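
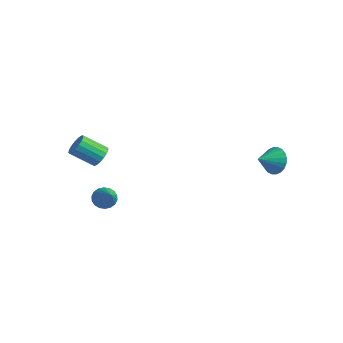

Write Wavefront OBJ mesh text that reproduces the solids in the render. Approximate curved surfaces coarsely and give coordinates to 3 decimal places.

v -1.269 -1.819 1.603
v -1.019 -1.592 2.086
v -1.82 -2.354 2.86
v -2.071 -2.581 2.377
v -1.235 -1.417 2.034
v -2.036 -2.18 2.808
v -1.459 -1.335 1.883
v -2.26 -2.097 2.657
v -1.639 -1.364 1.668
v -2.441 -2.126 2.442
v -1.735 -1.497 1.438
v -2.537 -2.259 2.212
v -1.724 -1.704 1.245
v -2.526 -2.466 2.02
v -1.609 -1.937 1.135
v -2.411 -2.699 1.909
v -1.416 -2.143 1.132
v -2.218 -2.905 1.906
v -1.189 -2.275 1.237
v -1.991 -3.037 2.011
v -0.981 -2.302 1.426
v -1.783 -3.064 2.2
v -0.839 -2.219 1.655
v -1.64 -2.981 2.429
v -0.795 -2.044 1.872
v -1.597 -2.806 2.646
v -0.86 -1.818 2.028
v -1.662 -2.58 2.802
v -0.442 -2.361 -0.487
v -0.071 -1.925 -0.627
v 0.942 -3.139 0.747
v -0.201 -1.827 -0.421
v -0.378 -1.835 -0.227
v -0.568 -1.948 -0.085
v -0.733 -2.142 -0.022
v -0.84 -2.38 -0.052
v -0.869 -2.614 -0.167
v -0.813 -2.798 -0.346
v -0.683 -2.896 -0.552
v -0.506 -2.887 -0.746
v -0.316 -2.775 -0.888
v -0.151 -2.58 -0.951
v -0.044 -2.343 -0.922
v -0.015 -2.109 -0.806
v 3.867 4.02 1.2
v 4.284 4.237 1.81
v 3.713 3.08 1.64
v 4.008 4.322 1.895
v 3.711 4.361 1.873
v 3.437 4.347 1.749
v 3.229 4.285 1.542
v 3.119 4.181 1.282
v 3.122 4.054 1.01
v 3.238 3.921 0.767
v 3.451 3.804 0.59
v 3.726 3.719 0.506
v 4.024 3.68 0.527
v 4.297 3.694 0.651
v 4.505 3.756 0.859
v 4.616 3.86 1.118
v 4.613 3.987 1.39
v 4.496 4.12 1.633
f 2 1 5
f 2 5 3
f 3 5 6
f 3 6 4
f 5 1 7
f 5 7 6
f 6 7 8
f 6 8 4
f 7 1 9
f 7 9 8
f 8 9 10
f 8 10 4
f 9 1 11
f 9 11 10
f 10 11 12
f 10 12 4
f 11 1 13
f 11 13 12
f 12 13 14
f 12 14 4
f 13 1 15
f 13 15 14
f 14 15 16
f 14 16 4
f 15 1 17
f 15 17 16
f 16 17 18
f 16 18 4
f 17 1 19
f 17 19 18
f 18 19 20
f 18 20 4
f 19 1 21
f 19 21 20
f 20 21 22
f 20 22 4
f 21 1 23
f 21 23 22
f 22 23 24
f 22 24 4
f 23 1 25
f 23 25 24
f 24 25 26
f 24 26 4
f 25 1 27
f 25 27 26
f 26 27 28
f 26 28 4
f 27 1 2
f 27 2 28
f 28 2 3
f 28 3 4
f 30 29 32
f 30 32 31
f 32 29 33
f 32 33 31
f 33 29 34
f 33 34 31
f 34 29 35
f 34 35 31
f 35 29 36
f 35 36 31
f 36 29 37
f 36 37 31
f 37 29 38
f 37 38 31
f 38 29 39
f 38 39 31
f 39 29 40
f 39 40 31
f 40 29 41
f 40 41 31
f 41 29 42
f 41 42 31
f 42 29 43
f 42 43 31
f 43 29 44
f 43 44 31
f 44 29 30
f 44 30 31
f 46 45 48
f 46 48 47
f 48 45 49
f 48 49 47
f 49 45 50
f 49 50 47
f 50 45 51
f 50 51 47
f 51 45 52
f 51 52 47
f 52 45 53
f 52 53 47
f 53 45 54
f 53 54 47
f 54 45 55
f 54 55 47
f 55 45 56
f 55 56 47
f 56 45 57
f 56 57 47
f 57 45 58
f 57 58 47
f 58 45 59
f 58 59 47
f 59 45 60
f 59 60 47
f 60 45 61
f 60 61 47
f 61 45 62
f 61 62 47
f 62 45 46
f 62 46 47



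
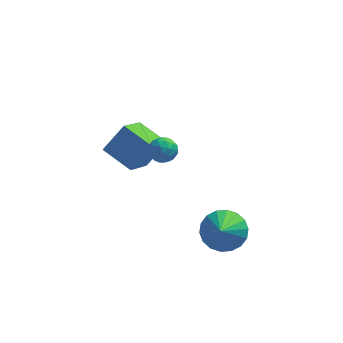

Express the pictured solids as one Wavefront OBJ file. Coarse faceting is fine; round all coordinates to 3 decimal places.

v -1.254 2.357 -3.552
v -0.703 2.885 -3.715
v -0.906 2.323 -2.488
v -1.059 3.111 -3.592
v -1.477 3.098 -3.456
v -1.824 2.85 -3.35
v -1.99 2.445 -3.309
v -1.922 2.012 -3.344
v -1.643 1.689 -3.446
v -1.24 1.578 -3.581
v -0.841 1.714 -3.707
v -0.574 2.054 -3.784
v -0.522 2.49 -3.787
v 2.643 -2.541 -3.955
v 3.51 -2.212 -3.53
v 2.477 -3.899 -2.565
v 3.194 -1.961 -3.323
v 2.769 -1.825 -3.241
v 2.319 -1.83 -3.3
v 1.933 -1.977 -3.489
v 1.688 -2.235 -3.771
v 1.632 -2.554 -4.089
v 1.777 -2.871 -4.38
v 2.093 -3.122 -4.588
v 2.518 -3.258 -4.67
v 2.968 -3.253 -4.61
v 3.354 -3.106 -4.421
v 3.599 -2.848 -4.14
v 3.654 -2.529 -3.822
v 0.248 -1.128 0.955
v 0.673 -1.359 0.503
v -0.433 -1.921 0.717
v -0.008 -2.152 0.265
v 0.139 -2.194 0.91
v 0.56 -1.704 1.057
v -0.32 -1.576 0.163
v 0.101 -1.086 0.31
v 0.323 -1.636 0.014
v 0.606 -2.017 0.475
v -0.366 -1.263 0.745
v -0.083 -1.644 1.206
v 0.52 -1.174 0.75
v -0.28 -2.106 0.47
v -0.194 -2.131 0.849
v 0.056 -2.266 0.584
v 0.453 -1.377 1.075
v 0.704 -1.512 0.81
v 0.389 -2.003 1.049
v -0.464 -1.768 0.41
v -0.213 -1.903 0.145
v 0.184 -1.014 0.636
v 0.434 -1.149 0.371
v -0.149 -1.277 0.171
v 0.565 -1.472 0.196
v 0.164 -1.938 0.057
v -0.019 -1.6 -0.003
v 0.228 -1.312 0.083
v 0.731 -1.696 0.468
v 0.331 -2.162 0.328
v 0.417 -2.187 0.707
v 0.664 -1.899 0.793
v 0.525 -1.859 0.18
v -0.091 -1.118 0.892
v -0.491 -1.584 0.752
v -0.424 -1.381 0.427
v -0.177 -1.093 0.513
v 0.076 -1.342 1.163
v -0.325 -1.808 1.024
v 0.012 -1.968 1.137
v 0.259 -1.68 1.223
v -0.285 -1.421 1.04
v -0.617 -0.133 -1.905
v -1.212 -1.583 -0.813
v -1.8 0.742 -1.386
v -2.394 -0.708 -0.294
v 0.254 0.368 -0.766
v -0.34 -1.082 0.326
v -0.928 1.243 -0.247
v -1.523 -0.207 0.845
f 2 1 4
f 2 4 3
f 4 1 5
f 4 5 3
f 5 1 6
f 5 6 3
f 6 1 7
f 6 7 3
f 7 1 8
f 7 8 3
f 8 1 9
f 8 9 3
f 9 1 10
f 9 10 3
f 10 1 11
f 10 11 3
f 11 1 12
f 11 12 3
f 12 1 13
f 12 13 3
f 13 1 2
f 13 2 3
f 15 14 17
f 15 17 16
f 17 14 18
f 17 18 16
f 18 14 19
f 18 19 16
f 19 14 20
f 19 20 16
f 20 14 21
f 20 21 16
f 21 14 22
f 21 22 16
f 22 14 23
f 22 23 16
f 23 14 24
f 23 24 16
f 24 14 25
f 24 25 16
f 25 14 26
f 25 26 16
f 26 14 27
f 26 27 16
f 27 14 28
f 27 28 16
f 28 14 29
f 28 29 16
f 29 14 15
f 29 15 16
f 30 67 46
f 67 41 70
f 46 70 35
f 67 70 46
f 30 46 42
f 46 35 47
f 42 47 31
f 46 47 42
f 30 42 51
f 42 31 52
f 51 52 37
f 42 52 51
f 30 51 63
f 51 37 66
f 63 66 40
f 51 66 63
f 30 63 67
f 63 40 71
f 67 71 41
f 63 71 67
f 31 47 58
f 47 35 61
f 58 61 39
f 47 61 58
f 35 70 48
f 70 41 69
f 48 69 34
f 70 69 48
f 41 71 68
f 71 40 64
f 68 64 32
f 71 64 68
f 40 66 65
f 66 37 53
f 65 53 36
f 66 53 65
f 37 52 57
f 52 31 54
f 57 54 38
f 52 54 57
f 33 59 45
f 59 39 60
f 45 60 34
f 59 60 45
f 33 45 43
f 45 34 44
f 43 44 32
f 45 44 43
f 33 43 50
f 43 32 49
f 50 49 36
f 43 49 50
f 33 50 55
f 50 36 56
f 55 56 38
f 50 56 55
f 33 55 59
f 55 38 62
f 59 62 39
f 55 62 59
f 34 60 48
f 60 39 61
f 48 61 35
f 60 61 48
f 32 44 68
f 44 34 69
f 68 69 41
f 44 69 68
f 36 49 65
f 49 32 64
f 65 64 40
f 49 64 65
f 38 56 57
f 56 36 53
f 57 53 37
f 56 53 57
f 39 62 58
f 62 38 54
f 58 54 31
f 62 54 58
f 73 75 72
f 76 73 72
f 72 75 74
f 74 76 72
f 73 79 75
f 77 73 76
f 77 79 73
f 75 79 74
f 78 76 74
f 74 79 78
f 78 77 76
f 79 77 78



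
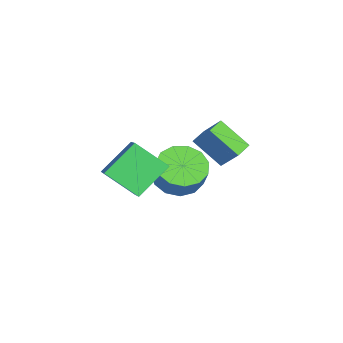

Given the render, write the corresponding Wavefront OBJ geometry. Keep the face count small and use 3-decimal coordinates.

v 1.24 -5.039 2.459
v 0.377 -3.934 3.506
v 1.687 -3.777 1.494
v 0.823 -2.672 2.541
v 2.357 -4.868 3.199
v 1.493 -3.763 4.246
v 2.803 -3.606 2.234
v 1.94 -2.501 3.281
v -2.641 -2.176 -0.666
v -1.937 -1.529 -1.167
v -1.375 -1.357 -0.156
v -2.079 -2.004 0.346
v -2.391 -1.172 -0.976
v -1.829 -1 0.036
v -2.925 -1.134 -0.686
v -2.363 -0.962 0.326
v -3.368 -1.427 -0.39
v -2.806 -1.255 0.622
v -3.581 -1.958 -0.181
v -3.019 -1.785 0.831
v -3.495 -2.558 -0.126
v -2.933 -2.385 0.885
v -3.138 -3.037 -0.243
v -2.576 -2.864 0.769
v -2.623 -3.242 -0.494
v -2.062 -3.07 0.518
v -2.114 -3.11 -0.799
v -1.552 -2.937 0.212
v -1.772 -2.681 -1.062
v -1.21 -2.508 -0.051
v -1.706 -2.091 -1.2
v -1.144 -1.919 -0.188
v -0.416 -0.55 1.569
v -0.987 -1.626 2.576
v -1.13 -0.111 1.633
v -1.701 -1.187 2.64
v 0.061 0.087 2.52
v -0.51 -0.989 3.527
v -0.653 0.526 2.584
v -1.224 -0.55 3.591
f 2 4 1
f 5 2 1
f 1 4 3
f 3 5 1
f 2 8 4
f 6 2 5
f 6 8 2
f 4 8 3
f 7 5 3
f 3 8 7
f 7 6 5
f 8 6 7
f 10 9 13
f 10 13 11
f 11 13 14
f 11 14 12
f 13 9 15
f 13 15 14
f 14 15 16
f 14 16 12
f 15 9 17
f 15 17 16
f 16 17 18
f 16 18 12
f 17 9 19
f 17 19 18
f 18 19 20
f 18 20 12
f 19 9 21
f 19 21 20
f 20 21 22
f 20 22 12
f 21 9 23
f 21 23 22
f 22 23 24
f 22 24 12
f 23 9 25
f 23 25 24
f 24 25 26
f 24 26 12
f 25 9 27
f 25 27 26
f 26 27 28
f 26 28 12
f 27 9 29
f 27 29 28
f 28 29 30
f 28 30 12
f 29 9 31
f 29 31 30
f 30 31 32
f 30 32 12
f 31 9 10
f 31 10 32
f 32 10 11
f 32 11 12
f 34 36 33
f 37 34 33
f 33 36 35
f 35 37 33
f 34 40 36
f 38 34 37
f 38 40 34
f 36 40 35
f 39 37 35
f 35 40 39
f 39 38 37
f 40 38 39



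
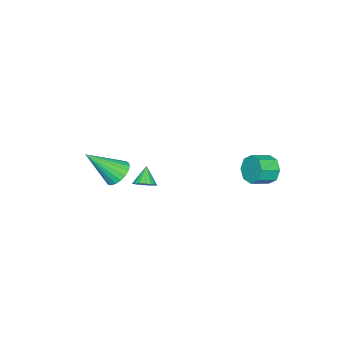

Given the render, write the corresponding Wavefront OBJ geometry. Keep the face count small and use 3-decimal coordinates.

v 0.608 -3.192 -1.582
v 1.321 -3.11 -1.958
v 1.532 -4.408 -0.098
v 1.323 -2.848 -1.746
v 1.202 -2.646 -1.505
v 0.978 -2.539 -1.277
v 0.69 -2.544 -1.103
v 0.388 -2.662 -1.011
v 0.124 -2.871 -1.018
v -0.056 -3.135 -1.122
v -0.122 -3.41 -1.306
v -0.061 -3.646 -1.538
v 0.115 -3.804 -1.777
v 0.377 -3.857 -1.983
v 0.678 -3.794 -2.119
v 0.968 -3.627 -2.163
v 1.195 -3.385 -2.106
v -3.466 2.782 -1.606
v -3.058 2.995 -2.297
v -2.166 2.491 -1.925
v -2.574 2.278 -1.234
v -3.003 3.431 -1.838
v -2.111 2.927 -1.466
v -3.22 3.486 -1.243
v -2.327 2.983 -0.871
v -3.58 3.129 -0.861
v -2.688 2.626 -0.489
v -3.874 2.569 -0.915
v -2.982 2.065 -0.543
v -3.929 2.133 -1.374
v -3.037 1.629 -1.002
v -3.713 2.077 -1.969
v -2.82 1.574 -1.597
v -3.352 2.434 -2.351
v -2.46 1.931 -1.979
v 3.059 -0.165 0.377
v 3.497 -0.414 0.643
v 2.441 -0.435 1.143
v 3.501 -0.158 0.737
v 3.404 0.097 0.748
v 3.227 0.291 0.674
v 3.012 0.381 0.533
v 2.808 0.346 0.355
v 2.661 0.194 0.183
v 2.605 -0.04 0.055
v 2.653 -0.303 0.001
v 2.794 -0.535 0.033
v 2.996 -0.681 0.144
v 3.212 -0.71 0.308
v 3.393 -0.613 0.488
f 2 1 4
f 2 4 3
f 4 1 5
f 4 5 3
f 5 1 6
f 5 6 3
f 6 1 7
f 6 7 3
f 7 1 8
f 7 8 3
f 8 1 9
f 8 9 3
f 9 1 10
f 9 10 3
f 10 1 11
f 10 11 3
f 11 1 12
f 11 12 3
f 12 1 13
f 12 13 3
f 13 1 14
f 13 14 3
f 14 1 15
f 14 15 3
f 15 1 16
f 15 16 3
f 16 1 17
f 16 17 3
f 17 1 2
f 17 2 3
f 19 18 22
f 19 22 20
f 20 22 23
f 20 23 21
f 22 18 24
f 22 24 23
f 23 24 25
f 23 25 21
f 24 18 26
f 24 26 25
f 25 26 27
f 25 27 21
f 26 18 28
f 26 28 27
f 27 28 29
f 27 29 21
f 28 18 30
f 28 30 29
f 29 30 31
f 29 31 21
f 30 18 32
f 30 32 31
f 31 32 33
f 31 33 21
f 32 18 34
f 32 34 33
f 33 34 35
f 33 35 21
f 34 18 19
f 34 19 35
f 35 19 20
f 35 20 21
f 37 36 39
f 37 39 38
f 39 36 40
f 39 40 38
f 40 36 41
f 40 41 38
f 41 36 42
f 41 42 38
f 42 36 43
f 42 43 38
f 43 36 44
f 43 44 38
f 44 36 45
f 44 45 38
f 45 36 46
f 45 46 38
f 46 36 47
f 46 47 38
f 47 36 48
f 47 48 38
f 48 36 49
f 48 49 38
f 49 36 50
f 49 50 38
f 50 36 37
f 50 37 38



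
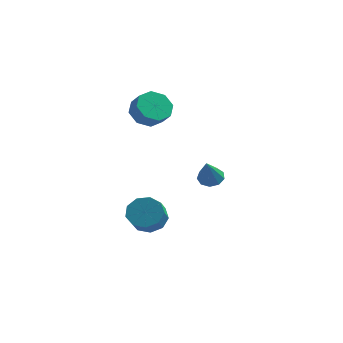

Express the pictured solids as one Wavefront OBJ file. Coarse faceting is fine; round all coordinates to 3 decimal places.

v -4.265 3.094 0.552
v -3.53 3.797 0.387
v -2.941 3.349 1.103
v -3.675 2.646 1.268
v -4.04 4.019 0.945
v -3.451 3.571 1.662
v -4.681 3.699 1.273
v -4.092 3.252 1.99
v -5.079 3.025 1.179
v -4.49 2.577 1.895
v -4.999 2.391 0.717
v -4.41 1.943 1.433
v -4.489 2.169 0.158
v -3.9 1.721 0.875
v -3.848 2.488 -0.17
v -3.259 2.041 0.547
v -3.45 3.163 -0.075
v -2.861 2.715 0.641
v 1.091 -3.314 -0.151
v 1.599 -2.954 0.068
v 1.149 -4.226 1.211
v 1.21 -2.772 0.206
v 0.765 -2.844 0.177
v 0.473 -3.136 -0.006
v 0.47 -3.511 -0.257
v 0.758 -3.795 -0.458
v 1.202 -3.853 -0.516
v 1.594 -3.66 -0.403
v 1.751 -3.305 -0.172
v -2.474 -1.859 -4.266
v -1.513 -1.738 -4.22
v -1.444 -2.6 -3.389
v -2.406 -2.721 -3.434
v -1.813 -1.34 -3.782
v -1.744 -2.202 -2.951
v -2.422 -1.184 -3.571
v -2.353 -2.047 -2.739
v -3.056 -1.344 -3.684
v -2.987 -2.207 -2.853
v -3.418 -1.745 -4.07
v -3.349 -2.608 -3.238
v -3.338 -2.199 -4.547
v -3.269 -3.062 -3.716
v -2.854 -2.494 -4.893
v -2.785 -3.356 -4.061
v -2.193 -2.491 -4.945
v -2.124 -3.354 -4.113
v -1.663 -2.193 -4.679
v -1.594 -3.055 -3.848
f 2 1 5
f 2 5 3
f 3 5 6
f 3 6 4
f 5 1 7
f 5 7 6
f 6 7 8
f 6 8 4
f 7 1 9
f 7 9 8
f 8 9 10
f 8 10 4
f 9 1 11
f 9 11 10
f 10 11 12
f 10 12 4
f 11 1 13
f 11 13 12
f 12 13 14
f 12 14 4
f 13 1 15
f 13 15 14
f 14 15 16
f 14 16 4
f 15 1 17
f 15 17 16
f 16 17 18
f 16 18 4
f 17 1 2
f 17 2 18
f 18 2 3
f 18 3 4
f 20 19 22
f 20 22 21
f 22 19 23
f 22 23 21
f 23 19 24
f 23 24 21
f 24 19 25
f 24 25 21
f 25 19 26
f 25 26 21
f 26 19 27
f 26 27 21
f 27 19 28
f 27 28 21
f 28 19 29
f 28 29 21
f 29 19 20
f 29 20 21
f 31 30 34
f 31 34 32
f 32 34 35
f 32 35 33
f 34 30 36
f 34 36 35
f 35 36 37
f 35 37 33
f 36 30 38
f 36 38 37
f 37 38 39
f 37 39 33
f 38 30 40
f 38 40 39
f 39 40 41
f 39 41 33
f 40 30 42
f 40 42 41
f 41 42 43
f 41 43 33
f 42 30 44
f 42 44 43
f 43 44 45
f 43 45 33
f 44 30 46
f 44 46 45
f 45 46 47
f 45 47 33
f 46 30 48
f 46 48 47
f 47 48 49
f 47 49 33
f 48 30 31
f 48 31 49
f 49 31 32
f 49 32 33



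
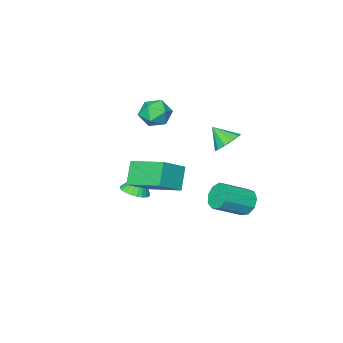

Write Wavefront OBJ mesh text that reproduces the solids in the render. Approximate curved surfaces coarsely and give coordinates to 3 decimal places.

v 2.834 0.803 1.08
v 4.243 0.799 1.995
v 2.389 2.821 1.773
v 3.798 2.818 2.688
v 3.582 1.362 -0.068
v 4.991 1.359 0.847
v 3.137 3.381 0.625
v 4.546 3.377 1.54
v 1.415 -2.325 -2.943
v 2.045 -2.809 -2.641
v 0.865 -2.215 -1.617
v 2.177 -2.506 -2.612
v 2.192 -2.175 -2.633
v 2.09 -1.868 -2.701
v 1.884 -1.629 -2.806
v 1.607 -1.497 -2.932
v 1.301 -1.491 -3.06
v 1.012 -1.612 -3.17
v 0.785 -1.841 -3.245
v 0.654 -2.144 -3.274
v 0.638 -2.475 -3.253
v 0.741 -2.783 -3.185
v 0.946 -3.021 -3.08
v 1.223 -3.153 -2.954
v 1.529 -3.159 -2.826
v 1.818 -3.039 -2.717
v -1.433 3.27 -2.276
v -0.993 3.882 -2.689
v 0.574 3.383 -1.757
v 0.133 2.77 -1.344
v -1.22 4.098 -2.191
v 0.347 3.599 -1.26
v -1.547 3.927 -1.733
v 0.02 3.428 -0.801
v -1.821 3.448 -1.529
v -0.254 2.949 -0.597
v -1.913 2.886 -1.674
v -0.347 2.387 -0.743
v -1.782 2.503 -2.101
v -0.215 2.004 -1.169
v -1.487 2.479 -2.61
v 0.08 1.98 -1.678
v -1.167 2.825 -2.962
v 0.4 2.326 -2.03
v -0.972 3.379 -2.993
v 0.595 2.88 -2.062
v -2.847 0.283 0.329
v -2.144 0.045 -0.144
v -2.533 -0.623 1.251
v -1.992 0.442 0.195
v -2.166 0.779 0.585
v -2.6 0.926 0.877
v -3.128 0.828 0.961
v -3.549 0.521 0.803
v -3.702 0.124 0.464
v -3.528 -0.212 0.074
v -3.094 -0.36 -0.219
v -2.565 -0.261 -0.302
v -0.614 -2.196 2.455
v 0.159 -2.509 1.906
v -1.419 -3.551 2.094
v -0.646 -3.864 1.545
v -0.563 -3.809 2.539
v -0.066 -2.972 2.762
v -1.194 -3.088 1.238
v -0.697 -2.251 1.461
v -0.2 -3.061 1.154
v 0.191 -3.506 1.958
v -1.451 -2.554 2.042
v -1.06 -2.999 2.846
f 2 4 1
f 5 2 1
f 1 4 3
f 3 5 1
f 2 8 4
f 6 2 5
f 6 8 2
f 4 8 3
f 7 5 3
f 3 8 7
f 7 6 5
f 8 6 7
f 10 9 12
f 10 12 11
f 12 9 13
f 12 13 11
f 13 9 14
f 13 14 11
f 14 9 15
f 14 15 11
f 15 9 16
f 15 16 11
f 16 9 17
f 16 17 11
f 17 9 18
f 17 18 11
f 18 9 19
f 18 19 11
f 19 9 20
f 19 20 11
f 20 9 21
f 20 21 11
f 21 9 22
f 21 22 11
f 22 9 23
f 22 23 11
f 23 9 24
f 23 24 11
f 24 9 25
f 24 25 11
f 25 9 26
f 25 26 11
f 26 9 10
f 26 10 11
f 28 27 31
f 28 31 29
f 29 31 32
f 29 32 30
f 31 27 33
f 31 33 32
f 32 33 34
f 32 34 30
f 33 27 35
f 33 35 34
f 34 35 36
f 34 36 30
f 35 27 37
f 35 37 36
f 36 37 38
f 36 38 30
f 37 27 39
f 37 39 38
f 38 39 40
f 38 40 30
f 39 27 41
f 39 41 40
f 40 41 42
f 40 42 30
f 41 27 43
f 41 43 42
f 42 43 44
f 42 44 30
f 43 27 45
f 43 45 44
f 44 45 46
f 44 46 30
f 45 27 28
f 45 28 46
f 46 28 29
f 46 29 30
f 48 47 50
f 48 50 49
f 50 47 51
f 50 51 49
f 51 47 52
f 51 52 49
f 52 47 53
f 52 53 49
f 53 47 54
f 53 54 49
f 54 47 55
f 54 55 49
f 55 47 56
f 55 56 49
f 56 47 57
f 56 57 49
f 57 47 58
f 57 58 49
f 58 47 48
f 58 48 49
f 59 70 64
f 59 64 60
f 59 60 66
f 59 66 69
f 59 69 70
f 60 64 68
f 64 70 63
f 70 69 61
f 69 66 65
f 66 60 67
f 62 68 63
f 62 63 61
f 62 61 65
f 62 65 67
f 62 67 68
f 63 68 64
f 61 63 70
f 65 61 69
f 67 65 66
f 68 67 60



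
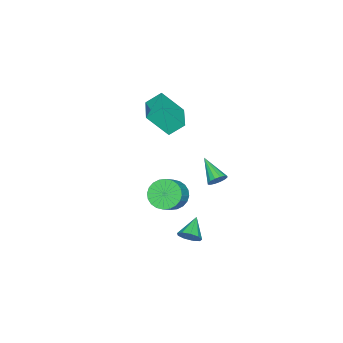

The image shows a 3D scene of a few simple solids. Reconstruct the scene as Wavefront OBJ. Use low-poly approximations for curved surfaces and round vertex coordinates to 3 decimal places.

v 1.175 3.234 -3.882
v 1.575 2.996 -3.32
v -0.035 3.006 -3.118
v 1.506 3.489 -3.283
v 1.281 3.863 -3.527
v 1.008 3.942 -3.938
v 0.812 3.69 -4.322
v 0.787 3.224 -4.5
v 0.943 2.763 -4.39
v 1.208 2.522 -4.042
v 1.458 2.614 -3.619
v -2.285 -0.14 2.574
v -2.773 0.617 3.352
v -0.72 0.827 2.615
v -1.208 1.584 3.393
v -1.652 -1.224 4.027
v -2.14 -0.467 4.805
v -0.087 -0.257 4.068
v -0.575 0.5 4.846
v -1.676 3.416 -0.907
v -1.484 3.682 -0.381
v -2.444 2.124 0.027
v -1.772 3.811 -0.439
v -2.034 3.835 -0.623
v -2.2 3.746 -0.882
v -2.226 3.569 -1.149
v -2.105 3.351 -1.35
v -1.868 3.15 -1.433
v -1.58 3.021 -1.375
v -1.318 2.998 -1.192
v -1.151 3.086 -0.932
v -1.126 3.264 -0.666
v -1.247 3.482 -0.464
v -1.849 0.362 -3.5
v -1.204 0.217 -4.315
v -0.227 0.292 -3.556
v -0.871 0.438 -2.74
v -1.238 0.625 -4.312
v -0.26 0.7 -3.553
v -1.365 0.993 -4.185
v -0.387 1.069 -3.426
v -1.566 1.266 -3.954
v -0.588 1.341 -3.195
v -1.809 1.4 -3.653
v -0.832 1.476 -2.894
v -2.059 1.377 -3.329
v -1.081 1.452 -2.57
v -2.277 1.199 -3.031
v -1.299 1.274 -2.272
v -2.429 0.894 -2.805
v -1.452 0.969 -2.046
v -2.493 0.508 -2.684
v -1.516 0.583 -1.925
v -2.46 0.1 -2.687
v -1.482 0.175 -1.928
v -2.333 -0.269 -2.814
v -1.355 -0.193 -2.055
v -2.132 -0.541 -3.045
v -1.154 -0.466 -2.286
v -1.888 -0.676 -3.346
v -0.911 -0.6 -2.587
v -1.639 -0.652 -3.67
v -0.661 -0.577 -2.911
v -1.421 -0.474 -3.968
v -0.443 -0.399 -3.209
v -1.268 -0.169 -4.194
v -0.291 -0.094 -3.435
f 2 1 4
f 2 4 3
f 4 1 5
f 4 5 3
f 5 1 6
f 5 6 3
f 6 1 7
f 6 7 3
f 7 1 8
f 7 8 3
f 8 1 9
f 8 9 3
f 9 1 10
f 9 10 3
f 10 1 11
f 10 11 3
f 11 1 2
f 11 2 3
f 13 15 12
f 16 13 12
f 12 15 14
f 14 16 12
f 13 19 15
f 17 13 16
f 17 19 13
f 15 19 14
f 18 16 14
f 14 19 18
f 18 17 16
f 19 17 18
f 21 20 23
f 21 23 22
f 23 20 24
f 23 24 22
f 24 20 25
f 24 25 22
f 25 20 26
f 25 26 22
f 26 20 27
f 26 27 22
f 27 20 28
f 27 28 22
f 28 20 29
f 28 29 22
f 29 20 30
f 29 30 22
f 30 20 31
f 30 31 22
f 31 20 32
f 31 32 22
f 32 20 33
f 32 33 22
f 33 20 21
f 33 21 22
f 35 34 38
f 35 38 36
f 36 38 39
f 36 39 37
f 38 34 40
f 38 40 39
f 39 40 41
f 39 41 37
f 40 34 42
f 40 42 41
f 41 42 43
f 41 43 37
f 42 34 44
f 42 44 43
f 43 44 45
f 43 45 37
f 44 34 46
f 44 46 45
f 45 46 47
f 45 47 37
f 46 34 48
f 46 48 47
f 47 48 49
f 47 49 37
f 48 34 50
f 48 50 49
f 49 50 51
f 49 51 37
f 50 34 52
f 50 52 51
f 51 52 53
f 51 53 37
f 52 34 54
f 52 54 53
f 53 54 55
f 53 55 37
f 54 34 56
f 54 56 55
f 55 56 57
f 55 57 37
f 56 34 58
f 56 58 57
f 57 58 59
f 57 59 37
f 58 34 60
f 58 60 59
f 59 60 61
f 59 61 37
f 60 34 62
f 60 62 61
f 61 62 63
f 61 63 37
f 62 34 64
f 62 64 63
f 63 64 65
f 63 65 37
f 64 34 66
f 64 66 65
f 65 66 67
f 65 67 37
f 66 34 35
f 66 35 67
f 67 35 36
f 67 36 37



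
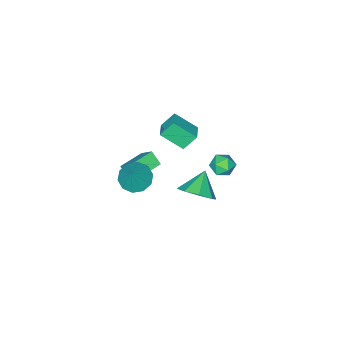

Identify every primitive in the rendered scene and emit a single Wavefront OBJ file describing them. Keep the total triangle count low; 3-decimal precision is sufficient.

v -2.031 0.662 -3.466
v -1.595 1.303 -2.729
v -3.049 0.238 -2.494
v -2.173 1.681 -3.169
v -2.668 1.461 -3.784
v -2.79 0.774 -4.212
v -2.468 0.021 -4.203
v -1.889 -0.356 -3.763
v -1.394 -0.137 -3.148
v -1.272 0.551 -2.72
v -2.475 -3.375 -4.574
v -2.445 -4.035 -3.934
v -2.433 -2.505 -3.677
v -2.404 -3.165 -3.037
v -0.976 -3.375 -4.643
v -0.947 -4.035 -4.003
v -0.935 -2.505 -3.746
v -0.905 -3.165 -3.106
v -0.702 4.342 2.295
v -0.103 4.049 2.522
v -1.297 3.671 2.998
v -0.698 3.378 3.225
v -0.846 4.047 3.387
v -0.478 4.462 2.952
v -0.922 3.258 2.568
v -0.554 3.673 2.133
v -0.239 3.379 2.691
v -0.192 3.867 3.196
v -1.208 3.853 2.324
v -1.161 4.341 2.829
v 1.962 0.465 0.955
v 2.753 0.396 0.553
v 2.638 0.915 2.205
v 2.565 0.906 0.471
v 2.147 1.248 0.574
v 1.658 1.291 0.823
v 1.286 1.019 1.122
v 1.171 0.535 1.357
v 1.359 0.025 1.439
v 1.778 -0.317 1.336
v 2.266 -0.36 1.088
v 2.639 -0.088 0.788
v -4.774 -2.139 -1.807
v -4.075 -3.19 -0.858
v -4.03 -1.413 -1.553
v -3.33 -2.465 -0.603
v -4.13 -2.495 -2.677
v -3.43 -3.547 -1.727
v -3.385 -1.77 -2.422
v -2.686 -2.821 -1.473
f 2 1 4
f 2 4 3
f 4 1 5
f 4 5 3
f 5 1 6
f 5 6 3
f 6 1 7
f 6 7 3
f 7 1 8
f 7 8 3
f 8 1 9
f 8 9 3
f 9 1 10
f 9 10 3
f 10 1 2
f 10 2 3
f 12 14 11
f 15 12 11
f 11 14 13
f 13 15 11
f 12 18 14
f 16 12 15
f 16 18 12
f 14 18 13
f 17 15 13
f 13 18 17
f 17 16 15
f 18 16 17
f 19 30 24
f 19 24 20
f 19 20 26
f 19 26 29
f 19 29 30
f 20 24 28
f 24 30 23
f 30 29 21
f 29 26 25
f 26 20 27
f 22 28 23
f 22 23 21
f 22 21 25
f 22 25 27
f 22 27 28
f 23 28 24
f 21 23 30
f 25 21 29
f 27 25 26
f 28 27 20
f 32 31 34
f 32 34 33
f 34 31 35
f 34 35 33
f 35 31 36
f 35 36 33
f 36 31 37
f 36 37 33
f 37 31 38
f 37 38 33
f 38 31 39
f 38 39 33
f 39 31 40
f 39 40 33
f 40 31 41
f 40 41 33
f 41 31 42
f 41 42 33
f 42 31 32
f 42 32 33
f 44 46 43
f 47 44 43
f 43 46 45
f 45 47 43
f 44 50 46
f 48 44 47
f 48 50 44
f 46 50 45
f 49 47 45
f 45 50 49
f 49 48 47
f 50 48 49



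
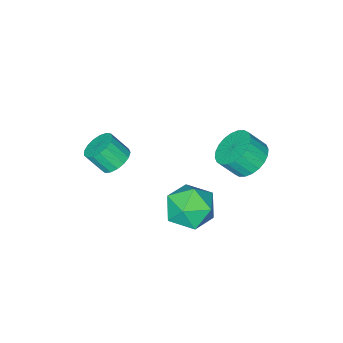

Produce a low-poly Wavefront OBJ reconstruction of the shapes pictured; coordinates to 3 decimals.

v -2.755 1.822 -0.772
v -2.039 2.304 -0.94
v -1.548 1.84 -0.176
v -2.265 1.358 -0.008
v -2.202 2.504 -0.714
v -1.711 2.04 0.051
v -2.45 2.6 -0.497
v -1.959 2.136 0.268
v -2.744 2.577 -0.321
v -2.254 2.114 0.443
v -3.04 2.44 -0.214
v -2.55 1.976 0.55
v -3.293 2.208 -0.193
v -2.802 1.745 0.572
v -3.464 1.918 -0.259
v -2.973 1.454 0.505
v -3.527 1.613 -0.404
v -3.036 1.149 0.361
v -3.472 1.34 -0.604
v -2.981 0.876 0.16
v -3.309 1.14 -0.831
v -2.818 0.676 -0.066
v -3.061 1.044 -1.048
v -2.57 0.58 -0.283
v -2.766 1.066 -1.223
v -2.276 0.603 -0.459
v -2.47 1.204 -1.33
v -1.98 0.74 -0.566
v -2.218 1.435 -1.352
v -1.727 0.972 -0.587
v -2.047 1.726 -1.285
v -1.556 1.262 -0.521
v -1.984 2.031 -1.141
v -1.493 1.567 -0.376
v 0.093 -2.611 -2.388
v 0.755 -2.482 -2.611
v 1.149 -3.061 -1.775
v 0.487 -3.189 -1.552
v 0.688 -2.224 -2.4
v 1.082 -2.802 -1.564
v 0.485 -2.054 -2.187
v 0.879 -2.632 -1.351
v 0.192 -2.012 -2.02
v 0.586 -2.59 -1.184
v -0.123 -2.107 -1.937
v 0.27 -2.685 -1.101
v -0.389 -2.317 -1.957
v 0.004 -2.896 -1.122
v -0.545 -2.595 -2.076
v -0.151 -3.174 -1.241
v -0.554 -2.876 -2.267
v -0.16 -3.455 -1.431
v -0.415 -3.097 -2.485
v -0.021 -3.675 -1.649
v -0.16 -3.206 -2.681
v 0.234 -3.785 -1.845
v 0.154 -3.179 -2.81
v 0.547 -3.757 -1.974
v 0.453 -3.021 -2.842
v 0.847 -3.6 -2.006
v 0.67 -2.77 -2.77
v 1.064 -3.349 -1.934
v -1.99 0.62 -3.413
v -1.194 1.384 -3.263
v -0.786 -0.484 -4.177
v 0.01 0.28 -4.027
v -0.43 -0.245 -3.149
v -1.174 0.437 -2.676
v -0.806 0.463 -4.764
v -1.55 1.145 -4.291
v -0.462 1.288 -4.098
v -0.229 0.85 -3.1
v -1.751 0.05 -4.34
v -1.518 -0.388 -3.342
f 2 1 5
f 2 5 3
f 3 5 6
f 3 6 4
f 5 1 7
f 5 7 6
f 6 7 8
f 6 8 4
f 7 1 9
f 7 9 8
f 8 9 10
f 8 10 4
f 9 1 11
f 9 11 10
f 10 11 12
f 10 12 4
f 11 1 13
f 11 13 12
f 12 13 14
f 12 14 4
f 13 1 15
f 13 15 14
f 14 15 16
f 14 16 4
f 15 1 17
f 15 17 16
f 16 17 18
f 16 18 4
f 17 1 19
f 17 19 18
f 18 19 20
f 18 20 4
f 19 1 21
f 19 21 20
f 20 21 22
f 20 22 4
f 21 1 23
f 21 23 22
f 22 23 24
f 22 24 4
f 23 1 25
f 23 25 24
f 24 25 26
f 24 26 4
f 25 1 27
f 25 27 26
f 26 27 28
f 26 28 4
f 27 1 29
f 27 29 28
f 28 29 30
f 28 30 4
f 29 1 31
f 29 31 30
f 30 31 32
f 30 32 4
f 31 1 33
f 31 33 32
f 32 33 34
f 32 34 4
f 33 1 2
f 33 2 34
f 34 2 3
f 34 3 4
f 36 35 39
f 36 39 37
f 37 39 40
f 37 40 38
f 39 35 41
f 39 41 40
f 40 41 42
f 40 42 38
f 41 35 43
f 41 43 42
f 42 43 44
f 42 44 38
f 43 35 45
f 43 45 44
f 44 45 46
f 44 46 38
f 45 35 47
f 45 47 46
f 46 47 48
f 46 48 38
f 47 35 49
f 47 49 48
f 48 49 50
f 48 50 38
f 49 35 51
f 49 51 50
f 50 51 52
f 50 52 38
f 51 35 53
f 51 53 52
f 52 53 54
f 52 54 38
f 53 35 55
f 53 55 54
f 54 55 56
f 54 56 38
f 55 35 57
f 55 57 56
f 56 57 58
f 56 58 38
f 57 35 59
f 57 59 58
f 58 59 60
f 58 60 38
f 59 35 61
f 59 61 60
f 60 61 62
f 60 62 38
f 61 35 36
f 61 36 62
f 62 36 37
f 62 37 38
f 63 74 68
f 63 68 64
f 63 64 70
f 63 70 73
f 63 73 74
f 64 68 72
f 68 74 67
f 74 73 65
f 73 70 69
f 70 64 71
f 66 72 67
f 66 67 65
f 66 65 69
f 66 69 71
f 66 71 72
f 67 72 68
f 65 67 74
f 69 65 73
f 71 69 70
f 72 71 64



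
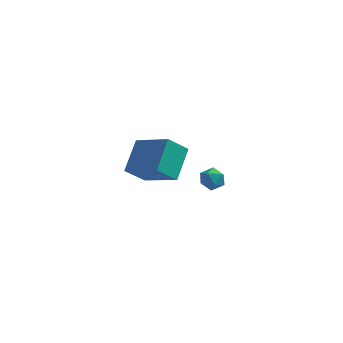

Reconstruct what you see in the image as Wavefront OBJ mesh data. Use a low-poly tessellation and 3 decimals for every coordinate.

v 1.312 2.391 -3.707
v 1.714 2.058 -4.18
v 1.366 1.482 -3.02
v 1.768 1.149 -3.493
v 2.024 1.703 -3.142
v 1.99 2.265 -3.566
v 1.09 1.275 -3.634
v 1.056 1.837 -4.058
v 1.576 1.368 -4.135
v 2.154 1.633 -3.83
v 0.926 1.907 -3.37
v 1.504 2.172 -3.065
v -1.122 -4.36 0.813
v 0.538 -5.21 1.711
v -0.95 -2.911 1.867
v 0.71 -3.76 2.764
v -0.35 -3.8 -0.084
v 1.31 -4.649 0.813
v -0.178 -2.35 0.969
v 1.482 -3.2 1.867
f 1 12 6
f 1 6 2
f 1 2 8
f 1 8 11
f 1 11 12
f 2 6 10
f 6 12 5
f 12 11 3
f 11 8 7
f 8 2 9
f 4 10 5
f 4 5 3
f 4 3 7
f 4 7 9
f 4 9 10
f 5 10 6
f 3 5 12
f 7 3 11
f 9 7 8
f 10 9 2
f 14 16 13
f 17 14 13
f 13 16 15
f 15 17 13
f 14 20 16
f 18 14 17
f 18 20 14
f 16 20 15
f 19 17 15
f 15 20 19
f 19 18 17
f 20 18 19



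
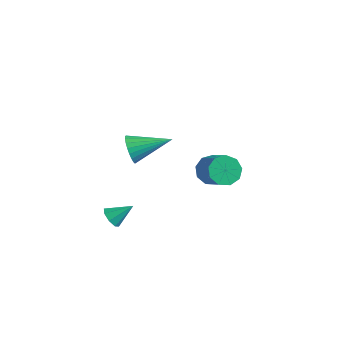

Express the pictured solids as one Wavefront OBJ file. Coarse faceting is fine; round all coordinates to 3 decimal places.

v -1.225 -2.722 0.678
v -0.81 -2.801 -0.048
v 0.145 -1.258 1.302
v -1.026 -2.566 -0.123
v -1.273 -2.356 -0.076
v -1.512 -2.201 0.085
v -1.708 -2.125 0.337
v -1.83 -2.141 0.641
v -1.86 -2.244 0.95
v -1.793 -2.421 1.218
v -1.64 -2.644 1.404
v -1.423 -2.878 1.479
v -1.177 -3.089 1.432
v -0.937 -3.244 1.27
v -0.742 -3.319 1.018
v -0.62 -3.304 0.715
v -0.59 -3.2 0.405
v -0.657 -3.023 0.137
v -1.534 -3.822 -4.023
v -1.083 -3.779 -4.475
v -0.866 -2.978 -3.277
v -1.438 -3.447 -4.533
v -1.849 -3.334 -4.292
v -2.076 -3.507 -3.894
v -1.985 -3.864 -3.571
v -1.63 -4.197 -3.514
v -1.219 -4.31 -3.755
v -0.992 -4.137 -4.153
v -1.05 3.078 -4.525
v -0.53 2.875 -5.256
v 0.831 2.298 -4.126
v 0.31 2.502 -3.395
v -0.427 3.47 -5.076
v 0.934 2.893 -3.947
v -0.615 3.881 -4.639
v 0.745 3.304 -3.51
v -1.008 3.917 -4.148
v 0.353 3.34 -3.019
v -1.42 3.56 -3.834
v -0.059 2.983 -2.704
v -1.659 2.978 -3.842
v -0.299 2.402 -2.713
v -1.614 2.443 -4.17
v -0.253 1.866 -3.041
v -1.305 2.205 -4.664
v 0.056 1.629 -3.535
v -0.876 2.376 -5.093
v 0.484 1.799 -3.963
f 2 1 4
f 2 4 3
f 4 1 5
f 4 5 3
f 5 1 6
f 5 6 3
f 6 1 7
f 6 7 3
f 7 1 8
f 7 8 3
f 8 1 9
f 8 9 3
f 9 1 10
f 9 10 3
f 10 1 11
f 10 11 3
f 11 1 12
f 11 12 3
f 12 1 13
f 12 13 3
f 13 1 14
f 13 14 3
f 14 1 15
f 14 15 3
f 15 1 16
f 15 16 3
f 16 1 17
f 16 17 3
f 17 1 18
f 17 18 3
f 18 1 2
f 18 2 3
f 20 19 22
f 20 22 21
f 22 19 23
f 22 23 21
f 23 19 24
f 23 24 21
f 24 19 25
f 24 25 21
f 25 19 26
f 25 26 21
f 26 19 27
f 26 27 21
f 27 19 28
f 27 28 21
f 28 19 20
f 28 20 21
f 30 29 33
f 30 33 31
f 31 33 34
f 31 34 32
f 33 29 35
f 33 35 34
f 34 35 36
f 34 36 32
f 35 29 37
f 35 37 36
f 36 37 38
f 36 38 32
f 37 29 39
f 37 39 38
f 38 39 40
f 38 40 32
f 39 29 41
f 39 41 40
f 40 41 42
f 40 42 32
f 41 29 43
f 41 43 42
f 42 43 44
f 42 44 32
f 43 29 45
f 43 45 44
f 44 45 46
f 44 46 32
f 45 29 47
f 45 47 46
f 46 47 48
f 46 48 32
f 47 29 30
f 47 30 48
f 48 30 31
f 48 31 32



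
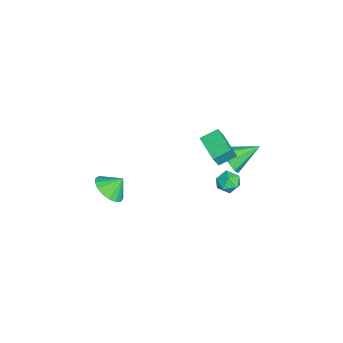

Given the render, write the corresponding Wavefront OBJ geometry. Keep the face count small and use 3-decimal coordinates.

v 0.554 -3.731 -2.717
v 1.484 -3.296 -2.933
v 0.386 -2.949 -1.863
v 1.163 -3.045 -3.227
v 0.702 -2.951 -3.404
v 0.207 -3.036 -3.423
v -0.209 -3.281 -3.28
v -0.449 -3.628 -3.009
v -0.46 -4 -2.67
v -0.239 -4.309 -2.342
v 0.164 -4.487 -2.1
v 0.657 -4.491 -1.999
v 1.126 -4.321 -2.063
v 1.463 -4.017 -2.276
v 1.593 -3.646 -2.59
v 2.526 1.587 3.485
v 2.885 1.287 4.358
v 2.172 2.529 3.955
v 2.532 2.228 4.828
v 3.988 2.312 3.132
v 4.348 2.011 4.005
v 3.635 3.253 3.602
v 3.994 2.953 4.475
v 0.142 2.881 -0.218
v 0.917 2.799 0.342
v -0.302 4.519 0.638
v 1.058 3.162 -0.281
v 0.662 3.361 -0.867
v -0.039 3.279 -1.073
v -0.633 2.964 -0.778
v -0.774 2.6 -0.155
v -0.378 2.401 0.431
v 0.323 2.484 0.637
v 3.162 2.927 -0.158
v 3.404 2.543 0.46
v 2.056 3.097 0.38
v 2.298 2.713 0.998
v 2.591 3.403 0.836
v 3.275 3.299 0.504
v 2.185 2.341 0.336
v 2.869 2.237 0.004
v 2.801 2.181 0.766
v 3.051 2.838 1.075
v 2.409 2.802 -0.235
v 2.659 3.459 0.074
f 2 1 4
f 2 4 3
f 4 1 5
f 4 5 3
f 5 1 6
f 5 6 3
f 6 1 7
f 6 7 3
f 7 1 8
f 7 8 3
f 8 1 9
f 8 9 3
f 9 1 10
f 9 10 3
f 10 1 11
f 10 11 3
f 11 1 12
f 11 12 3
f 12 1 13
f 12 13 3
f 13 1 14
f 13 14 3
f 14 1 15
f 14 15 3
f 15 1 2
f 15 2 3
f 17 19 16
f 20 17 16
f 16 19 18
f 18 20 16
f 17 23 19
f 21 17 20
f 21 23 17
f 19 23 18
f 22 20 18
f 18 23 22
f 22 21 20
f 23 21 22
f 25 24 27
f 25 27 26
f 27 24 28
f 27 28 26
f 28 24 29
f 28 29 26
f 29 24 30
f 29 30 26
f 30 24 31
f 30 31 26
f 31 24 32
f 31 32 26
f 32 24 33
f 32 33 26
f 33 24 25
f 33 25 26
f 34 45 39
f 34 39 35
f 34 35 41
f 34 41 44
f 34 44 45
f 35 39 43
f 39 45 38
f 45 44 36
f 44 41 40
f 41 35 42
f 37 43 38
f 37 38 36
f 37 36 40
f 37 40 42
f 37 42 43
f 38 43 39
f 36 38 45
f 40 36 44
f 42 40 41
f 43 42 35



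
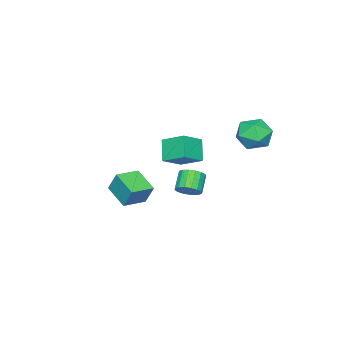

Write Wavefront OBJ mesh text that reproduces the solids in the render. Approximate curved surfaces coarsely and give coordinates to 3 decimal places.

v -3.195 2.22 1.85
v -2.57 1.571 1.028
v -4.73 2.309 0.612
v -4.105 1.66 -0.21
v -4.484 1.134 0.824
v -3.535 1.079 1.588
v -3.765 2.801 0.052
v -2.816 2.746 0.816
v -2.922 1.93 -0.083
v -3.367 0.899 0.394
v -3.933 2.981 1.246
v -4.378 1.95 1.723
v 0.405 -0.363 1.123
v 0.352 1.043 1.821
v 1.208 0.225 0.001
v 1.155 1.63 0.698
v 1.705 -0.69 1.882
v 1.652 0.715 2.579
v 2.508 -0.103 0.759
v 2.455 1.303 1.457
v -0.932 -4.737 -4.049
v -0.886 -4.123 -2.747
v -0.343 -3.245 -4.773
v -0.298 -2.631 -3.471
v 0.538 -5.229 -3.869
v 0.583 -4.615 -2.567
v 1.126 -3.737 -4.593
v 1.172 -3.123 -3.291
v 4.113 2.65 0.006
v 4.601 2.747 0.554
v 3.735 2.426 1.382
v 3.247 2.33 0.834
v 4.449 3.065 0.519
v 3.583 2.744 1.346
v 4.22 3.288 0.366
v 3.354 2.967 1.193
v 3.967 3.365 0.13
v 3.101 3.044 0.958
v 3.747 3.278 -0.133
v 2.881 2.957 0.694
v 3.611 3.048 -0.365
v 2.745 2.727 0.462
v 3.59 2.726 -0.512
v 2.724 2.405 0.316
v 3.689 2.387 -0.54
v 2.823 2.066 0.288
v 3.885 2.108 -0.443
v 3.019 1.787 0.385
v 4.133 1.954 -0.243
v 3.267 1.633 0.585
v 4.377 1.959 0.014
v 3.511 1.638 0.842
v 4.56 2.123 0.269
v 3.694 1.802 1.097
v 4.641 2.407 0.464
v 3.775 2.086 1.292
f 1 12 6
f 1 6 2
f 1 2 8
f 1 8 11
f 1 11 12
f 2 6 10
f 6 12 5
f 12 11 3
f 11 8 7
f 8 2 9
f 4 10 5
f 4 5 3
f 4 3 7
f 4 7 9
f 4 9 10
f 5 10 6
f 3 5 12
f 7 3 11
f 9 7 8
f 10 9 2
f 14 16 13
f 17 14 13
f 13 16 15
f 15 17 13
f 14 20 16
f 18 14 17
f 18 20 14
f 16 20 15
f 19 17 15
f 15 20 19
f 19 18 17
f 20 18 19
f 22 24 21
f 25 22 21
f 21 24 23
f 23 25 21
f 22 28 24
f 26 22 25
f 26 28 22
f 24 28 23
f 27 25 23
f 23 28 27
f 27 26 25
f 28 26 27
f 30 29 33
f 30 33 31
f 31 33 34
f 31 34 32
f 33 29 35
f 33 35 34
f 34 35 36
f 34 36 32
f 35 29 37
f 35 37 36
f 36 37 38
f 36 38 32
f 37 29 39
f 37 39 38
f 38 39 40
f 38 40 32
f 39 29 41
f 39 41 40
f 40 41 42
f 40 42 32
f 41 29 43
f 41 43 42
f 42 43 44
f 42 44 32
f 43 29 45
f 43 45 44
f 44 45 46
f 44 46 32
f 45 29 47
f 45 47 46
f 46 47 48
f 46 48 32
f 47 29 49
f 47 49 48
f 48 49 50
f 48 50 32
f 49 29 51
f 49 51 50
f 50 51 52
f 50 52 32
f 51 29 53
f 51 53 52
f 52 53 54
f 52 54 32
f 53 29 55
f 53 55 54
f 54 55 56
f 54 56 32
f 55 29 30
f 55 30 56
f 56 30 31
f 56 31 32



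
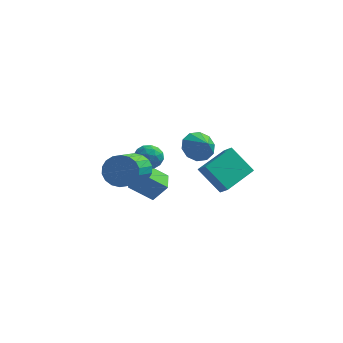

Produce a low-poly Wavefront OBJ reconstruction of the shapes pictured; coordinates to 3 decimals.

v -0.886 1.429 -0.81
v -0.044 1.521 -0.901
v -0.676 0.399 0.081
v 0.166 0.491 -0.01
v -0.288 1.093 0.386
v -0.418 1.73 -0.165
v -0.302 0.19 -0.655
v -0.432 0.827 -1.206
v 0.316 0.755 -0.806
v 0.325 1.314 -0.163
v -1.045 0.606 -0.657
v -1.036 1.165 -0.014
v -0.483 1.565 -0.934
v -0.237 0.355 0.114
v -0.503 0.708 0.347
v -0.008 0.763 0.293
v -0.703 1.688 -0.501
v -0.208 1.742 -0.555
v -0.351 1.491 0.202
v -0.512 0.178 -0.265
v -0.017 0.232 -0.319
v -0.712 1.157 -1.113
v -0.217 1.212 -1.167
v -0.369 0.429 -1.022
v 0.223 1.17 -0.932
v 0.347 0.564 -0.408
v 0.071 0.387 -0.787
v -0.005 0.761 -1.11
v 0.229 1.498 -0.553
v 0.352 0.892 -0.03
v 0.085 1.246 0.203
v 0.009 1.62 -0.121
v 0.441 1.048 -0.497
v -1.072 1.028 -0.79
v -0.949 0.422 -0.267
v -0.729 0.3 -0.699
v -0.805 0.674 -1.023
v -1.067 1.356 -0.412
v -0.943 0.75 0.112
v -0.715 1.159 0.29
v -0.791 1.533 -0.033
v -1.161 0.872 -0.323
v -0.508 -1.429 -0.016
v -0.002 -1.83 -0.793
v -0.185 -3.672 0.04
v -0.692 -3.271 0.816
v 0.325 -1.73 -0.501
v 0.142 -3.573 0.332
v 0.487 -1.571 -0.113
v 0.303 -3.414 0.719
v 0.452 -1.384 0.294
v 0.268 -3.227 1.127
v 0.226 -1.206 0.64
v 0.043 -3.048 1.472
v -0.144 -1.071 0.856
v -0.328 -2.914 1.688
v -0.587 -1.008 0.899
v -0.771 -2.85 1.731
v -1.015 -1.028 0.76
v -1.198 -2.87 1.593
v -1.342 -1.127 0.468
v -1.525 -2.97 1.301
v -1.503 -1.286 0.081
v -1.687 -3.129 0.913
v -1.468 -1.473 -0.327
v -1.652 -3.316 0.506
v -1.243 -1.652 -0.672
v -1.426 -3.494 0.16
v -0.872 -1.786 -0.888
v -1.056 -3.629 -0.056
v -0.429 -1.85 -0.931
v -0.613 -3.692 -0.099
v 3.265 -3.141 3.036
v 3.762 -3.378 2.287
v 3.895 -3.739 3.644
v 3.995 -2.903 2.512
v 3.95 -2.519 2.938
v 3.642 -2.373 3.401
v 3.191 -2.52 3.725
v 2.768 -2.904 3.786
v 2.534 -3.379 3.56
v 2.58 -3.762 3.135
v 2.888 -3.909 2.672
v 3.339 -3.762 2.348
v 3.358 1.55 -2.912
v 2.083 1.793 -1.471
v 4.36 3.411 -2.34
v 3.085 3.655 -0.899
v 3.855 1.125 -2.401
v 2.58 1.369 -0.96
v 4.857 2.987 -1.829
v 3.582 3.23 -0.388
v -0.671 2.972 -4.903
v -1.949 2.583 -3.868
v -0.999 4.349 -4.79
v -2.277 3.96 -3.755
v 0.137 3.08 -3.865
v -1.141 2.691 -2.83
v -0.191 4.457 -3.752
v -1.469 4.068 -2.717
f 1 38 17
f 38 12 41
f 17 41 6
f 38 41 17
f 1 17 13
f 17 6 18
f 13 18 2
f 17 18 13
f 1 13 22
f 13 2 23
f 22 23 8
f 13 23 22
f 1 22 34
f 22 8 37
f 34 37 11
f 22 37 34
f 1 34 38
f 34 11 42
f 38 42 12
f 34 42 38
f 2 18 29
f 18 6 32
f 29 32 10
f 18 32 29
f 6 41 19
f 41 12 40
f 19 40 5
f 41 40 19
f 12 42 39
f 42 11 35
f 39 35 3
f 42 35 39
f 11 37 36
f 37 8 24
f 36 24 7
f 37 24 36
f 8 23 28
f 23 2 25
f 28 25 9
f 23 25 28
f 4 30 16
f 30 10 31
f 16 31 5
f 30 31 16
f 4 16 14
f 16 5 15
f 14 15 3
f 16 15 14
f 4 14 21
f 14 3 20
f 21 20 7
f 14 20 21
f 4 21 26
f 21 7 27
f 26 27 9
f 21 27 26
f 4 26 30
f 26 9 33
f 30 33 10
f 26 33 30
f 5 31 19
f 31 10 32
f 19 32 6
f 31 32 19
f 3 15 39
f 15 5 40
f 39 40 12
f 15 40 39
f 7 20 36
f 20 3 35
f 36 35 11
f 20 35 36
f 9 27 28
f 27 7 24
f 28 24 8
f 27 24 28
f 10 33 29
f 33 9 25
f 29 25 2
f 33 25 29
f 44 43 47
f 44 47 45
f 45 47 48
f 45 48 46
f 47 43 49
f 47 49 48
f 48 49 50
f 48 50 46
f 49 43 51
f 49 51 50
f 50 51 52
f 50 52 46
f 51 43 53
f 51 53 52
f 52 53 54
f 52 54 46
f 53 43 55
f 53 55 54
f 54 55 56
f 54 56 46
f 55 43 57
f 55 57 56
f 56 57 58
f 56 58 46
f 57 43 59
f 57 59 58
f 58 59 60
f 58 60 46
f 59 43 61
f 59 61 60
f 60 61 62
f 60 62 46
f 61 43 63
f 61 63 62
f 62 63 64
f 62 64 46
f 63 43 65
f 63 65 64
f 64 65 66
f 64 66 46
f 65 43 67
f 65 67 66
f 66 67 68
f 66 68 46
f 67 43 69
f 67 69 68
f 68 69 70
f 68 70 46
f 69 43 71
f 69 71 70
f 70 71 72
f 70 72 46
f 71 43 44
f 71 44 72
f 72 44 45
f 72 45 46
f 74 73 76
f 74 76 75
f 76 73 77
f 76 77 75
f 77 73 78
f 77 78 75
f 78 73 79
f 78 79 75
f 79 73 80
f 79 80 75
f 80 73 81
f 80 81 75
f 81 73 82
f 81 82 75
f 82 73 83
f 82 83 75
f 83 73 84
f 83 84 75
f 84 73 74
f 84 74 75
f 86 88 85
f 89 86 85
f 85 88 87
f 87 89 85
f 86 92 88
f 90 86 89
f 90 92 86
f 88 92 87
f 91 89 87
f 87 92 91
f 91 90 89
f 92 90 91
f 94 96 93
f 97 94 93
f 93 96 95
f 95 97 93
f 94 100 96
f 98 94 97
f 98 100 94
f 96 100 95
f 99 97 95
f 95 100 99
f 99 98 97
f 100 98 99



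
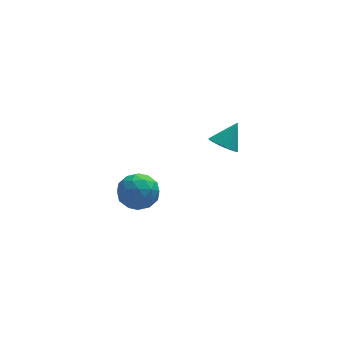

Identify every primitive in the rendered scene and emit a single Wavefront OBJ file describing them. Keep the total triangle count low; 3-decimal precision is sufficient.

v 2.034 0.678 2.717
v 2.374 0.137 2.745
v 2.666 1.122 3.623
v 2.54 0.331 2.534
v 2.57 0.618 2.373
v 2.457 0.922 2.303
v 2.23 1.16 2.344
v 1.951 1.269 2.486
v 1.694 1.219 2.689
v 1.528 1.025 2.9
v 1.498 0.738 3.062
v 1.612 0.434 3.132
v 1.838 0.196 3.09
v 2.117 0.087 2.949
v -1.522 3.634 -2.707
v -1.003 4.356 -2.415
v -0.737 2.704 -1.805
v -0.218 3.426 -1.513
v -1.121 3.37 -1.271
v -1.606 3.944 -1.829
v -0.134 3.116 -2.391
v -0.619 3.69 -2.949
v -0.146 4.035 -2.219
v -0.755 4.193 -1.527
v -0.985 2.867 -2.693
v -1.594 3.025 -2.001
v -1.331 4.076 -2.64
v -0.409 2.984 -1.58
v -0.939 2.951 -1.438
v -0.634 3.375 -1.266
v -1.685 3.834 -2.296
v -1.381 4.259 -2.124
v -1.45 3.68 -1.452
v -0.359 2.801 -2.096
v -0.055 3.226 -1.924
v -1.106 3.685 -2.954
v -0.801 4.109 -2.782
v -0.29 3.38 -2.768
v -0.522 4.312 -2.353
v -0.061 3.766 -1.823
v -0.012 3.584 -2.34
v -0.297 3.921 -2.667
v -0.881 4.405 -1.947
v -0.42 3.859 -1.416
v -0.95 3.826 -1.274
v -1.235 4.163 -1.602
v -0.377 4.217 -1.832
v -1.32 3.201 -2.804
v -0.859 2.655 -2.273
v -0.505 2.897 -2.618
v -0.79 3.234 -2.946
v -1.679 3.294 -2.397
v -1.218 2.748 -1.867
v -1.443 3.139 -1.553
v -1.728 3.476 -1.88
v -1.363 2.843 -2.388
f 2 1 4
f 2 4 3
f 4 1 5
f 4 5 3
f 5 1 6
f 5 6 3
f 6 1 7
f 6 7 3
f 7 1 8
f 7 8 3
f 8 1 9
f 8 9 3
f 9 1 10
f 9 10 3
f 10 1 11
f 10 11 3
f 11 1 12
f 11 12 3
f 12 1 13
f 12 13 3
f 13 1 14
f 13 14 3
f 14 1 2
f 14 2 3
f 15 52 31
f 52 26 55
f 31 55 20
f 52 55 31
f 15 31 27
f 31 20 32
f 27 32 16
f 31 32 27
f 15 27 36
f 27 16 37
f 36 37 22
f 27 37 36
f 15 36 48
f 36 22 51
f 48 51 25
f 36 51 48
f 15 48 52
f 48 25 56
f 52 56 26
f 48 56 52
f 16 32 43
f 32 20 46
f 43 46 24
f 32 46 43
f 20 55 33
f 55 26 54
f 33 54 19
f 55 54 33
f 26 56 53
f 56 25 49
f 53 49 17
f 56 49 53
f 25 51 50
f 51 22 38
f 50 38 21
f 51 38 50
f 22 37 42
f 37 16 39
f 42 39 23
f 37 39 42
f 18 44 30
f 44 24 45
f 30 45 19
f 44 45 30
f 18 30 28
f 30 19 29
f 28 29 17
f 30 29 28
f 18 28 35
f 28 17 34
f 35 34 21
f 28 34 35
f 18 35 40
f 35 21 41
f 40 41 23
f 35 41 40
f 18 40 44
f 40 23 47
f 44 47 24
f 40 47 44
f 19 45 33
f 45 24 46
f 33 46 20
f 45 46 33
f 17 29 53
f 29 19 54
f 53 54 26
f 29 54 53
f 21 34 50
f 34 17 49
f 50 49 25
f 34 49 50
f 23 41 42
f 41 21 38
f 42 38 22
f 41 38 42
f 24 47 43
f 47 23 39
f 43 39 16
f 47 39 43



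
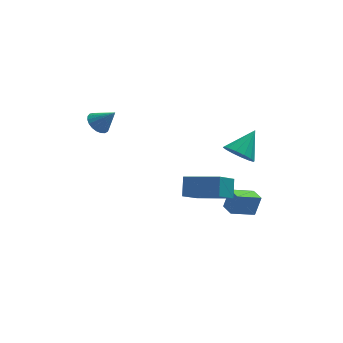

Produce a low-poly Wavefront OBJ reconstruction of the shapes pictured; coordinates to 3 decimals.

v 2.481 -0.964 1.603
v 3.221 -1.503 1.389
v 3.479 -0.036 2.717
v 3.236 -1.136 1.07
v 3.049 -0.723 0.894
v 2.71 -0.374 0.907
v 2.31 -0.184 1.107
v 1.955 -0.202 1.44
v 1.741 -0.424 1.816
v 1.726 -0.791 2.135
v 1.913 -1.204 2.312
v 2.252 -1.553 2.298
v 2.653 -1.744 2.098
v 3.007 -1.725 1.766
v -0.528 -1.625 -0.939
v -0.375 -0.811 -0.03
v 0.362 -0.685 -1.93
v 0.514 0.129 -1.021
v 1.246 -2.649 -0.319
v 1.398 -1.835 0.59
v 2.135 -1.709 -1.31
v 2.288 -0.895 -0.401
v 2.197 -0.536 -3.496
v 2.572 -0.286 -2.341
v 1.931 0.37 -3.605
v 2.306 0.619 -2.45
v 3.554 -0.199 -4.01
v 3.929 0.05 -2.855
v 3.288 0.706 -4.119
v 3.663 0.956 -2.964
v -4.369 4.12 0.99
v -3.787 4.143 0.486
v -3.471 3.78 2.01
v -3.794 4.444 0.593
v -3.901 4.69 0.769
v -4.088 4.837 0.983
v -4.324 4.86 1.198
v -4.568 4.755 1.377
v -4.777 4.541 1.49
v -4.915 4.253 1.516
v -4.959 3.943 1.451
v -4.901 3.663 1.307
v -4.751 3.462 1.107
v -4.535 3.375 0.888
v -4.29 3.417 0.686
v -4.058 3.58 0.537
v -3.881 3.837 0.466
f 2 1 4
f 2 4 3
f 4 1 5
f 4 5 3
f 5 1 6
f 5 6 3
f 6 1 7
f 6 7 3
f 7 1 8
f 7 8 3
f 8 1 9
f 8 9 3
f 9 1 10
f 9 10 3
f 10 1 11
f 10 11 3
f 11 1 12
f 11 12 3
f 12 1 13
f 12 13 3
f 13 1 14
f 13 14 3
f 14 1 2
f 14 2 3
f 16 18 15
f 19 16 15
f 15 18 17
f 17 19 15
f 16 22 18
f 20 16 19
f 20 22 16
f 18 22 17
f 21 19 17
f 17 22 21
f 21 20 19
f 22 20 21
f 24 26 23
f 27 24 23
f 23 26 25
f 25 27 23
f 24 30 26
f 28 24 27
f 28 30 24
f 26 30 25
f 29 27 25
f 25 30 29
f 29 28 27
f 30 28 29
f 32 31 34
f 32 34 33
f 34 31 35
f 34 35 33
f 35 31 36
f 35 36 33
f 36 31 37
f 36 37 33
f 37 31 38
f 37 38 33
f 38 31 39
f 38 39 33
f 39 31 40
f 39 40 33
f 40 31 41
f 40 41 33
f 41 31 42
f 41 42 33
f 42 31 43
f 42 43 33
f 43 31 44
f 43 44 33
f 44 31 45
f 44 45 33
f 45 31 46
f 45 46 33
f 46 31 47
f 46 47 33
f 47 31 32
f 47 32 33



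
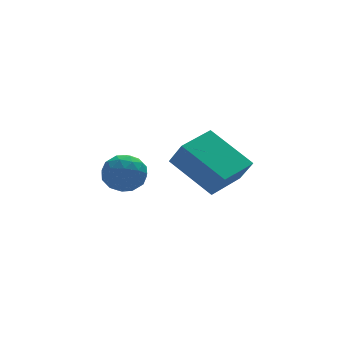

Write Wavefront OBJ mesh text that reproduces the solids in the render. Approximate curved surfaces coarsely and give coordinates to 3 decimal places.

v -2.825 -0.299 -0.997
v -2.614 -0.754 -0.214
v -1.712 0.419 -0.882
v -1.5 -0.036 -0.098
v -1.98 -1.464 -1.902
v -1.768 -1.919 -1.118
v -0.866 -0.746 -1.786
v -0.655 -1.201 -1.003
v -3.673 2.799 -2.547
v -3.163 2.582 -2.063
v -3.577 1.758 -3.117
v -3.067 1.541 -2.633
v -3.767 1.619 -2.42
v -3.827 2.263 -2.068
v -2.913 2.077 -3.112
v -2.973 2.721 -2.76
v -2.694 2.136 -2.412
v -3.221 1.853 -1.984
v -3.519 2.487 -3.196
v -4.046 2.204 -2.768
v -3.427 2.782 -2.255
v -3.313 1.558 -2.925
v -3.725 1.604 -2.8
v -3.425 1.476 -2.515
v -3.817 2.594 -2.258
v -3.517 2.467 -1.973
v -3.872 1.901 -2.183
v -3.223 1.873 -3.207
v -2.923 1.746 -2.922
v -3.315 2.864 -2.665
v -3.015 2.736 -2.38
v -2.868 2.439 -2.997
v -2.851 2.392 -2.176
v -2.794 1.78 -2.511
v -2.704 2.095 -2.793
v -2.739 2.474 -2.586
v -3.161 2.226 -1.924
v -3.104 1.613 -2.259
v -3.516 1.66 -2.134
v -3.551 2.038 -1.927
v -2.885 1.963 -2.129
v -3.636 2.727 -2.921
v -3.579 2.114 -3.256
v -3.189 2.302 -3.253
v -3.224 2.68 -3.046
v -3.946 2.56 -2.669
v -3.889 1.948 -3.004
v -4.001 1.866 -2.594
v -4.036 2.245 -2.387
v -3.855 2.377 -3.051
f 2 4 1
f 5 2 1
f 1 4 3
f 3 5 1
f 2 8 4
f 6 2 5
f 6 8 2
f 4 8 3
f 7 5 3
f 3 8 7
f 7 6 5
f 8 6 7
f 9 46 25
f 46 20 49
f 25 49 14
f 46 49 25
f 9 25 21
f 25 14 26
f 21 26 10
f 25 26 21
f 9 21 30
f 21 10 31
f 30 31 16
f 21 31 30
f 9 30 42
f 30 16 45
f 42 45 19
f 30 45 42
f 9 42 46
f 42 19 50
f 46 50 20
f 42 50 46
f 10 26 37
f 26 14 40
f 37 40 18
f 26 40 37
f 14 49 27
f 49 20 48
f 27 48 13
f 49 48 27
f 20 50 47
f 50 19 43
f 47 43 11
f 50 43 47
f 19 45 44
f 45 16 32
f 44 32 15
f 45 32 44
f 16 31 36
f 31 10 33
f 36 33 17
f 31 33 36
f 12 38 24
f 38 18 39
f 24 39 13
f 38 39 24
f 12 24 22
f 24 13 23
f 22 23 11
f 24 23 22
f 12 22 29
f 22 11 28
f 29 28 15
f 22 28 29
f 12 29 34
f 29 15 35
f 34 35 17
f 29 35 34
f 12 34 38
f 34 17 41
f 38 41 18
f 34 41 38
f 13 39 27
f 39 18 40
f 27 40 14
f 39 40 27
f 11 23 47
f 23 13 48
f 47 48 20
f 23 48 47
f 15 28 44
f 28 11 43
f 44 43 19
f 28 43 44
f 17 35 36
f 35 15 32
f 36 32 16
f 35 32 36
f 18 41 37
f 41 17 33
f 37 33 10
f 41 33 37



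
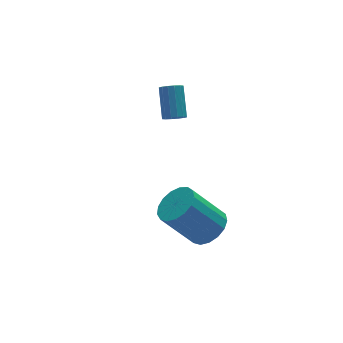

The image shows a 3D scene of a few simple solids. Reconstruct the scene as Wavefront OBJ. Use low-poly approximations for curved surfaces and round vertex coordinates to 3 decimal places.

v -1.915 -3.924 -2.521
v -1.174 -3.933 -1.974
v -2.365 -3.446 -0.353
v -3.105 -3.436 -0.899
v -1.196 -3.517 -2.115
v -2.387 -3.029 -0.494
v -1.382 -3.193 -2.349
v -2.573 -2.706 -0.728
v -1.69 -3.037 -2.622
v -2.881 -2.55 -1.001
v -2.05 -3.084 -2.872
v -3.241 -2.597 -1.251
v -2.378 -3.324 -3.042
v -3.569 -2.836 -1.42
v -2.6 -3.7 -3.092
v -3.791 -3.213 -1.47
v -2.666 -4.128 -3.011
v -3.857 -3.641 -1.389
v -2.559 -4.509 -2.818
v -3.75 -4.022 -1.196
v -2.304 -4.756 -2.557
v -3.495 -4.269 -0.935
v -1.961 -4.812 -2.287
v -3.151 -4.325 -0.666
v -1.606 -4.665 -2.071
v -2.797 -4.178 -0.45
v -1.323 -4.348 -1.958
v -2.513 -3.86 -0.337
v -2.006 -1.08 2.081
v -1.572 -1.001 1.847
v -1.219 0.02 2.844
v -1.654 -0.06 3.079
v -1.738 -0.837 1.737
v -1.386 0.184 2.734
v -1.976 -0.737 1.719
v -1.624 0.284 2.716
v -2.223 -0.73 1.799
v -1.87 0.291 2.796
v -2.411 -0.816 1.954
v -2.059 0.205 2.951
v -2.491 -0.973 2.143
v -2.138 0.047 3.14
v -2.441 -1.16 2.316
v -2.088 -0.139 3.313
v -2.274 -1.324 2.426
v -1.922 -0.303 3.423
v -2.036 -1.424 2.444
v -1.684 -0.403 3.441
v -1.79 -1.431 2.364
v -1.437 -0.41 3.361
v -1.601 -1.345 2.209
v -1.249 -0.324 3.206
v -1.522 -1.187 2.02
v -1.169 -0.167 3.017
f 2 1 5
f 2 5 3
f 3 5 6
f 3 6 4
f 5 1 7
f 5 7 6
f 6 7 8
f 6 8 4
f 7 1 9
f 7 9 8
f 8 9 10
f 8 10 4
f 9 1 11
f 9 11 10
f 10 11 12
f 10 12 4
f 11 1 13
f 11 13 12
f 12 13 14
f 12 14 4
f 13 1 15
f 13 15 14
f 14 15 16
f 14 16 4
f 15 1 17
f 15 17 16
f 16 17 18
f 16 18 4
f 17 1 19
f 17 19 18
f 18 19 20
f 18 20 4
f 19 1 21
f 19 21 20
f 20 21 22
f 20 22 4
f 21 1 23
f 21 23 22
f 22 23 24
f 22 24 4
f 23 1 25
f 23 25 24
f 24 25 26
f 24 26 4
f 25 1 27
f 25 27 26
f 26 27 28
f 26 28 4
f 27 1 2
f 27 2 28
f 28 2 3
f 28 3 4
f 30 29 33
f 30 33 31
f 31 33 34
f 31 34 32
f 33 29 35
f 33 35 34
f 34 35 36
f 34 36 32
f 35 29 37
f 35 37 36
f 36 37 38
f 36 38 32
f 37 29 39
f 37 39 38
f 38 39 40
f 38 40 32
f 39 29 41
f 39 41 40
f 40 41 42
f 40 42 32
f 41 29 43
f 41 43 42
f 42 43 44
f 42 44 32
f 43 29 45
f 43 45 44
f 44 45 46
f 44 46 32
f 45 29 47
f 45 47 46
f 46 47 48
f 46 48 32
f 47 29 49
f 47 49 48
f 48 49 50
f 48 50 32
f 49 29 51
f 49 51 50
f 50 51 52
f 50 52 32
f 51 29 53
f 51 53 52
f 52 53 54
f 52 54 32
f 53 29 30
f 53 30 54
f 54 30 31
f 54 31 32



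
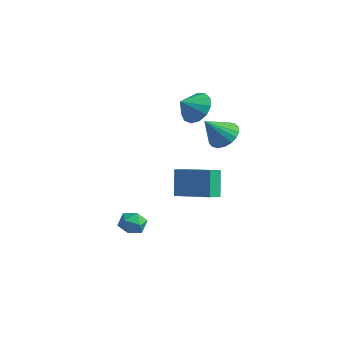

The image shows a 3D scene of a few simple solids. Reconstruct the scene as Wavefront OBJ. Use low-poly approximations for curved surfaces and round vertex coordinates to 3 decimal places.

v -1.597 4.181 3.146
v -1.012 4.592 3.901
v -1.903 3.279 3.874
v -1.547 4.824 3.962
v -2.098 4.851 3.764
v -2.489 4.665 3.369
v -2.598 4.326 2.904
v -2.388 3.941 2.515
v -1.927 3.632 2.326
v -1.361 3.498 2.398
v -0.87 3.58 2.707
v -0.61 3.853 3.155
v -0.662 4.231 3.6
v 0.283 -2.225 -1.676
v 0.872 -2.733 -1.689
v -0.232 -2.847 -0.711
v 0.357 -3.355 -0.724
v 0.481 -2.621 -0.498
v 0.8 -2.237 -1.094
v -0.16 -3.343 -1.306
v 0.159 -2.959 -1.902
v 0.598 -3.424 -1.46
v 0.995 -2.978 -0.961
v -0.355 -2.602 -1.439
v 0.042 -2.156 -0.94
v 0.716 3.604 2.271
v 1.231 4.123 2.845
v 0.284 2.596 3.569
v 0.86 4.306 2.864
v 0.461 4.35 2.765
v 0.112 4.246 2.568
v -0.117 4.015 2.312
v -0.182 3.703 2.048
v -0.068 3.371 1.829
v 0.201 3.085 1.696
v 0.572 2.903 1.678
v 0.971 2.859 1.777
v 1.32 2.963 1.973
v 1.549 3.194 2.229
v 1.614 3.506 2.493
v 1.5 3.838 2.713
v 0.177 1.255 0.65
v 0.21 0.422 1.039
v 2.175 1.606 1.231
v 2.208 0.773 1.62
v 0.692 0.627 -0.74
v 0.725 -0.206 -0.351
v 2.69 0.978 -0.159
v 2.723 0.145 0.23
f 2 1 4
f 2 4 3
f 4 1 5
f 4 5 3
f 5 1 6
f 5 6 3
f 6 1 7
f 6 7 3
f 7 1 8
f 7 8 3
f 8 1 9
f 8 9 3
f 9 1 10
f 9 10 3
f 10 1 11
f 10 11 3
f 11 1 12
f 11 12 3
f 12 1 13
f 12 13 3
f 13 1 2
f 13 2 3
f 14 25 19
f 14 19 15
f 14 15 21
f 14 21 24
f 14 24 25
f 15 19 23
f 19 25 18
f 25 24 16
f 24 21 20
f 21 15 22
f 17 23 18
f 17 18 16
f 17 16 20
f 17 20 22
f 17 22 23
f 18 23 19
f 16 18 25
f 20 16 24
f 22 20 21
f 23 22 15
f 27 26 29
f 27 29 28
f 29 26 30
f 29 30 28
f 30 26 31
f 30 31 28
f 31 26 32
f 31 32 28
f 32 26 33
f 32 33 28
f 33 26 34
f 33 34 28
f 34 26 35
f 34 35 28
f 35 26 36
f 35 36 28
f 36 26 37
f 36 37 28
f 37 26 38
f 37 38 28
f 38 26 39
f 38 39 28
f 39 26 40
f 39 40 28
f 40 26 41
f 40 41 28
f 41 26 27
f 41 27 28
f 43 45 42
f 46 43 42
f 42 45 44
f 44 46 42
f 43 49 45
f 47 43 46
f 47 49 43
f 45 49 44
f 48 46 44
f 44 49 48
f 48 47 46
f 49 47 48



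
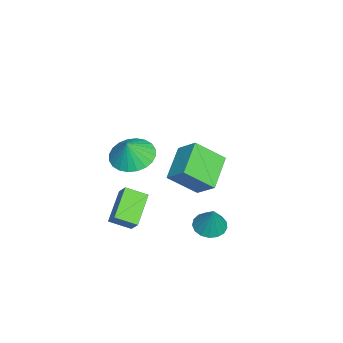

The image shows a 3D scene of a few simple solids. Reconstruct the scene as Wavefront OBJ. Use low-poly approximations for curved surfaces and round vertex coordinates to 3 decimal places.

v -0.423 -2.613 -0.69
v -2.193 -2.342 0.201
v -0.805 -1.218 -1.874
v -2.575 -0.946 -0.983
v 0.155 -1.714 0.183
v -1.615 -1.442 1.074
v -0.227 -0.318 -1.001
v -1.997 -0.047 -0.11
v 3.351 -3.517 3.405
v 4.322 -3.541 2.957
v 3.849 -3.683 4.495
v 4.28 -3.134 3.038
v 4.096 -2.785 3.175
v 3.799 -2.547 3.347
v 3.434 -2.457 3.528
v 3.056 -2.529 3.69
v 2.723 -2.751 3.809
v 2.485 -3.089 3.866
v 2.379 -3.493 3.853
v 2.421 -3.9 3.772
v 2.605 -4.249 3.635
v 2.902 -4.487 3.463
v 3.267 -4.577 3.282
v 3.646 -4.505 3.12
v 3.979 -4.284 3.001
v 4.216 -3.945 2.944
v 3.597 -0.012 -0.725
v 4.32 0.065 -1.033
v 4.163 0.232 0.665
v 4.182 0.416 -1.038
v 3.909 0.67 -0.972
v 3.565 0.767 -0.849
v 3.228 0.686 -0.697
v 2.976 0.445 -0.552
v 2.866 0.099 -0.446
v 2.923 -0.273 -0.404
v 3.135 -0.584 -0.436
v 3.453 -0.765 -0.533
v 3.803 -0.773 -0.675
v 4.106 -0.607 -0.828
v 4.293 -0.305 -0.957
v 2.92 -3.181 0.192
v 3.078 -4.193 0.693
v 3.338 -2.812 0.807
v 3.495 -3.824 1.308
v 4.465 -3.396 -0.728
v 4.622 -4.408 -0.227
v 4.882 -3.027 -0.113
v 5.04 -4.039 0.388
f 2 4 1
f 5 2 1
f 1 4 3
f 3 5 1
f 2 8 4
f 6 2 5
f 6 8 2
f 4 8 3
f 7 5 3
f 3 8 7
f 7 6 5
f 8 6 7
f 10 9 12
f 10 12 11
f 12 9 13
f 12 13 11
f 13 9 14
f 13 14 11
f 14 9 15
f 14 15 11
f 15 9 16
f 15 16 11
f 16 9 17
f 16 17 11
f 17 9 18
f 17 18 11
f 18 9 19
f 18 19 11
f 19 9 20
f 19 20 11
f 20 9 21
f 20 21 11
f 21 9 22
f 21 22 11
f 22 9 23
f 22 23 11
f 23 9 24
f 23 24 11
f 24 9 25
f 24 25 11
f 25 9 26
f 25 26 11
f 26 9 10
f 26 10 11
f 28 27 30
f 28 30 29
f 30 27 31
f 30 31 29
f 31 27 32
f 31 32 29
f 32 27 33
f 32 33 29
f 33 27 34
f 33 34 29
f 34 27 35
f 34 35 29
f 35 27 36
f 35 36 29
f 36 27 37
f 36 37 29
f 37 27 38
f 37 38 29
f 38 27 39
f 38 39 29
f 39 27 40
f 39 40 29
f 40 27 41
f 40 41 29
f 41 27 28
f 41 28 29
f 43 45 42
f 46 43 42
f 42 45 44
f 44 46 42
f 43 49 45
f 47 43 46
f 47 49 43
f 45 49 44
f 48 46 44
f 44 49 48
f 48 47 46
f 49 47 48



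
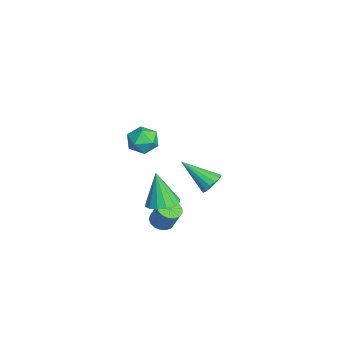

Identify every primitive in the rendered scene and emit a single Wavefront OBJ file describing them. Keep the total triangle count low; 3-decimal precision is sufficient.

v 1.316 0.794 -3.013
v 1.809 0.509 -3.029
v 0.684 -0.354 -2.027
v 1.834 0.692 -2.8
v 1.721 0.903 -2.627
v 1.498 1.085 -2.558
v 1.227 1.188 -2.611
v 0.98 1.186 -2.772
v 0.822 1.079 -2.997
v 0.797 0.895 -3.227
v 0.911 0.685 -3.399
v 1.133 0.503 -3.468
v 1.404 0.4 -3.415
v 1.652 0.402 -3.255
v 3.565 -1.481 -2.153
v 3.97 -2.037 -2.109
v 3.135 -1.679 -0.687
v 4.178 -1.764 -2.011
v 4.222 -1.415 -1.951
v 4.09 -1.083 -1.944
v 3.817 -0.858 -1.994
v 3.477 -0.799 -2.086
v 3.16 -0.924 -2.196
v 2.952 -1.197 -2.294
v 2.909 -1.546 -2.354
v 3.041 -1.878 -2.361
v 3.314 -2.103 -2.311
v 3.654 -2.162 -2.219
v 2.656 -1.403 -3.972
v 3.145 -1.515 -4.108
v 3.473 -1.229 -3.164
v 2.984 -1.117 -3.028
v 3.119 -1.276 -4.172
v 3.447 -0.989 -3.228
v 2.986 -1.066 -4.19
v 3.315 -0.779 -3.245
v 2.778 -0.933 -4.157
v 3.107 -0.647 -3.213
v 2.542 -0.908 -4.083
v 2.871 -0.621 -3.139
v 2.332 -0.996 -3.983
v 2.661 -0.71 -3.039
v 2.196 -1.178 -3.881
v 2.525 -0.891 -2.936
v 2.165 -1.411 -3.799
v 2.494 -1.125 -2.855
v 2.247 -1.643 -3.757
v 2.576 -1.356 -2.813
v 2.422 -1.819 -3.765
v 2.751 -1.532 -2.82
v 2.651 -1.9 -3.82
v 2.98 -1.614 -2.875
v 2.881 -1.868 -3.909
v 3.209 -1.581 -2.965
v 3.059 -1.729 -4.014
v 3.388 -1.442 -3.069
v 3.14 -1.861 1.486
v 3.782 -1.664 1.36
v 3.518 -2.796 1.94
v 4.16 -2.599 1.814
v 3.787 -2.271 2.284
v 3.554 -1.693 2.003
v 3.746 -2.767 1.297
v 3.513 -2.189 1.016
v 4.157 -2.223 1.243
v 4.182 -1.917 1.853
v 3.118 -2.543 1.447
v 3.143 -2.237 2.057
f 2 1 4
f 2 4 3
f 4 1 5
f 4 5 3
f 5 1 6
f 5 6 3
f 6 1 7
f 6 7 3
f 7 1 8
f 7 8 3
f 8 1 9
f 8 9 3
f 9 1 10
f 9 10 3
f 10 1 11
f 10 11 3
f 11 1 12
f 11 12 3
f 12 1 13
f 12 13 3
f 13 1 14
f 13 14 3
f 14 1 2
f 14 2 3
f 16 15 18
f 16 18 17
f 18 15 19
f 18 19 17
f 19 15 20
f 19 20 17
f 20 15 21
f 20 21 17
f 21 15 22
f 21 22 17
f 22 15 23
f 22 23 17
f 23 15 24
f 23 24 17
f 24 15 25
f 24 25 17
f 25 15 26
f 25 26 17
f 26 15 27
f 26 27 17
f 27 15 28
f 27 28 17
f 28 15 16
f 28 16 17
f 30 29 33
f 30 33 31
f 31 33 34
f 31 34 32
f 33 29 35
f 33 35 34
f 34 35 36
f 34 36 32
f 35 29 37
f 35 37 36
f 36 37 38
f 36 38 32
f 37 29 39
f 37 39 38
f 38 39 40
f 38 40 32
f 39 29 41
f 39 41 40
f 40 41 42
f 40 42 32
f 41 29 43
f 41 43 42
f 42 43 44
f 42 44 32
f 43 29 45
f 43 45 44
f 44 45 46
f 44 46 32
f 45 29 47
f 45 47 46
f 46 47 48
f 46 48 32
f 47 29 49
f 47 49 48
f 48 49 50
f 48 50 32
f 49 29 51
f 49 51 50
f 50 51 52
f 50 52 32
f 51 29 53
f 51 53 52
f 52 53 54
f 52 54 32
f 53 29 55
f 53 55 54
f 54 55 56
f 54 56 32
f 55 29 30
f 55 30 56
f 56 30 31
f 56 31 32
f 57 68 62
f 57 62 58
f 57 58 64
f 57 64 67
f 57 67 68
f 58 62 66
f 62 68 61
f 68 67 59
f 67 64 63
f 64 58 65
f 60 66 61
f 60 61 59
f 60 59 63
f 60 63 65
f 60 65 66
f 61 66 62
f 59 61 68
f 63 59 67
f 65 63 64
f 66 65 58



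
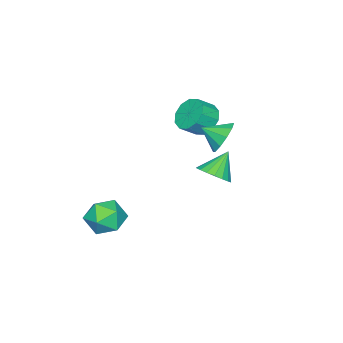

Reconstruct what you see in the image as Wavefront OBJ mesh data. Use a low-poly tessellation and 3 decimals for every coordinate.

v -3.8 -0.331 1.211
v -3.041 0.116 0.64
v -2.22 -0.362 1.358
v -2.98 -0.809 1.929
v -3.21 0.531 1.109
v -2.389 0.054 1.827
v -3.604 0.617 1.618
v -2.784 0.139 2.335
v -4.073 0.341 1.97
v -3.253 -0.137 2.688
v -4.438 -0.192 2.033
v -3.618 -0.67 2.751
v -4.56 -0.778 1.782
v -3.739 -1.256 2.5
v -4.391 -1.194 1.313
v -3.57 -1.671 2.031
v -3.996 -1.279 0.805
v -3.176 -1.757 1.522
v -3.527 -1.003 0.452
v -2.707 -1.481 1.17
v -3.162 -0.47 0.389
v -2.342 -0.948 1.107
v -1.972 1.394 -1.362
v -1.2 1.476 -0.716
v -3.048 1.586 -0.098
v -1.271 1.901 -0.842
v -1.481 2.227 -1.07
v -1.788 2.387 -1.357
v -2.132 2.35 -1.644
v -2.444 2.124 -1.875
v -2.663 1.753 -2.005
v -2.745 1.311 -2.007
v -2.674 0.886 -1.881
v -2.464 0.561 -1.653
v -2.156 0.4 -1.367
v -1.812 0.437 -1.079
v -1.5 0.663 -0.848
v -1.282 1.034 -0.719
v 2.13 -1.73 -2.978
v 3.095 -2.28 -3.482
v 0.925 -2.8 -4.118
v 1.89 -3.35 -4.622
v 1.602 -3.57 -3.457
v 2.346 -2.909 -2.753
v 1.674 -2.171 -4.847
v 2.418 -1.51 -4.143
v 2.813 -2.552 -4.637
v 2.768 -3.417 -3.778
v 1.252 -1.663 -3.822
v 1.207 -2.528 -2.963
v -0.59 2.841 2.741
v 0.319 2.939 2.225
v -0.15 1.799 3.319
v 0.368 3.268 2.782
v 0.051 3.435 3.323
v -0.51 3.374 3.642
v -1.103 3.11 3.617
v -1.499 2.743 3.257
v -1.548 2.414 2.701
v -1.231 2.247 2.159
v -0.67 2.308 1.84
v -0.077 2.572 1.865
f 2 1 5
f 2 5 3
f 3 5 6
f 3 6 4
f 5 1 7
f 5 7 6
f 6 7 8
f 6 8 4
f 7 1 9
f 7 9 8
f 8 9 10
f 8 10 4
f 9 1 11
f 9 11 10
f 10 11 12
f 10 12 4
f 11 1 13
f 11 13 12
f 12 13 14
f 12 14 4
f 13 1 15
f 13 15 14
f 14 15 16
f 14 16 4
f 15 1 17
f 15 17 16
f 16 17 18
f 16 18 4
f 17 1 19
f 17 19 18
f 18 19 20
f 18 20 4
f 19 1 21
f 19 21 20
f 20 21 22
f 20 22 4
f 21 1 2
f 21 2 22
f 22 2 3
f 22 3 4
f 24 23 26
f 24 26 25
f 26 23 27
f 26 27 25
f 27 23 28
f 27 28 25
f 28 23 29
f 28 29 25
f 29 23 30
f 29 30 25
f 30 23 31
f 30 31 25
f 31 23 32
f 31 32 25
f 32 23 33
f 32 33 25
f 33 23 34
f 33 34 25
f 34 23 35
f 34 35 25
f 35 23 36
f 35 36 25
f 36 23 37
f 36 37 25
f 37 23 38
f 37 38 25
f 38 23 24
f 38 24 25
f 39 50 44
f 39 44 40
f 39 40 46
f 39 46 49
f 39 49 50
f 40 44 48
f 44 50 43
f 50 49 41
f 49 46 45
f 46 40 47
f 42 48 43
f 42 43 41
f 42 41 45
f 42 45 47
f 42 47 48
f 43 48 44
f 41 43 50
f 45 41 49
f 47 45 46
f 48 47 40
f 52 51 54
f 52 54 53
f 54 51 55
f 54 55 53
f 55 51 56
f 55 56 53
f 56 51 57
f 56 57 53
f 57 51 58
f 57 58 53
f 58 51 59
f 58 59 53
f 59 51 60
f 59 60 53
f 60 51 61
f 60 61 53
f 61 51 62
f 61 62 53
f 62 51 52
f 62 52 53

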